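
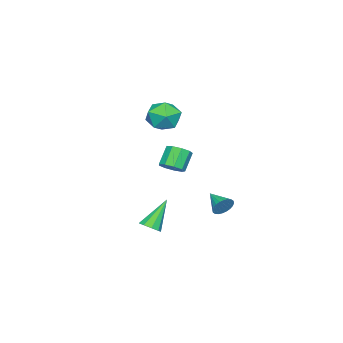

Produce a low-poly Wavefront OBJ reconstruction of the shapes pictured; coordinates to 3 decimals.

v 3.083 -0.153 -3.774
v 3.377 -0.567 -3.455
v 1.977 0.193 -2.306
v 3.555 -0.201 -3.407
v 3.512 0.188 -3.531
v 3.268 0.417 -3.769
v 2.938 0.38 -4.009
v 2.675 0.093 -4.139
v 2.603 -0.309 -4.098
v 2.755 -0.638 -3.906
v 3.061 -0.74 -3.652
v 0.004 -0.053 2.747
v 0.497 -0.166 1.874
v -0.017 -1.674 2.946
v 0.476 -1.787 2.073
v 0.946 -1.381 2.869
v 0.959 -0.38 2.746
v -0.479 -1.46 2.074
v -0.466 -0.459 1.951
v 0.199 -1.036 1.458
v 1.08 -0.987 1.949
v -0.6 -0.853 2.871
v 0.281 -0.804 3.362
v -0.877 -1.075 -1.663
v -0.343 -1.163 -1.218
v -1.13 -1.153 -0.273
v -1.663 -1.065 -0.717
v -0.422 -0.696 -1.289
v -1.209 -0.686 -0.343
v -0.714 -0.406 -1.535
v -1.501 -0.396 -0.589
v -1.082 -0.43 -1.84
v -1.868 -0.42 -0.894
v -1.354 -0.755 -2.063
v -2.14 -0.745 -1.117
v -1.403 -1.23 -2.098
v -2.189 -1.22 -1.153
v -1.205 -1.632 -1.93
v -1.991 -1.623 -0.984
v -0.854 -1.774 -1.637
v -1.64 -1.764 -0.691
v -0.514 -1.589 -1.356
v -1.3 -1.579 -0.41
v -1.68 1.397 -4.173
v -1.303 1.394 -3.668
v -2.26 0.363 -3.747
v -1.49 1.532 -3.588
v -1.706 1.649 -3.596
v -1.918 1.728 -3.692
v -2.094 1.757 -3.862
v -2.207 1.731 -4.078
v -2.239 1.654 -4.31
v -2.187 1.538 -4.52
v -2.058 1.401 -4.678
v -1.871 1.263 -4.758
v -1.655 1.146 -4.75
v -1.443 1.067 -4.654
v -1.267 1.038 -4.484
v -1.154 1.064 -4.267
v -1.122 1.141 -4.036
v -1.174 1.257 -3.826
f 2 1 4
f 2 4 3
f 4 1 5
f 4 5 3
f 5 1 6
f 5 6 3
f 6 1 7
f 6 7 3
f 7 1 8
f 7 8 3
f 8 1 9
f 8 9 3
f 9 1 10
f 9 10 3
f 10 1 11
f 10 11 3
f 11 1 2
f 11 2 3
f 12 23 17
f 12 17 13
f 12 13 19
f 12 19 22
f 12 22 23
f 13 17 21
f 17 23 16
f 23 22 14
f 22 19 18
f 19 13 20
f 15 21 16
f 15 16 14
f 15 14 18
f 15 18 20
f 15 20 21
f 16 21 17
f 14 16 23
f 18 14 22
f 20 18 19
f 21 20 13
f 25 24 28
f 25 28 26
f 26 28 29
f 26 29 27
f 28 24 30
f 28 30 29
f 29 30 31
f 29 31 27
f 30 24 32
f 30 32 31
f 31 32 33
f 31 33 27
f 32 24 34
f 32 34 33
f 33 34 35
f 33 35 27
f 34 24 36
f 34 36 35
f 35 36 37
f 35 37 27
f 36 24 38
f 36 38 37
f 37 38 39
f 37 39 27
f 38 24 40
f 38 40 39
f 39 40 41
f 39 41 27
f 40 24 42
f 40 42 41
f 41 42 43
f 41 43 27
f 42 24 25
f 42 25 43
f 43 25 26
f 43 26 27
f 45 44 47
f 45 47 46
f 47 44 48
f 47 48 46
f 48 44 49
f 48 49 46
f 49 44 50
f 49 50 46
f 50 44 51
f 50 51 46
f 51 44 52
f 51 52 46
f 52 44 53
f 52 53 46
f 53 44 54
f 53 54 46
f 54 44 55
f 54 55 46
f 55 44 56
f 55 56 46
f 56 44 57
f 56 57 46
f 57 44 58
f 57 58 46
f 58 44 59
f 58 59 46
f 59 44 60
f 59 60 46
f 60 44 61
f 60 61 46
f 61 44 45
f 61 45 46



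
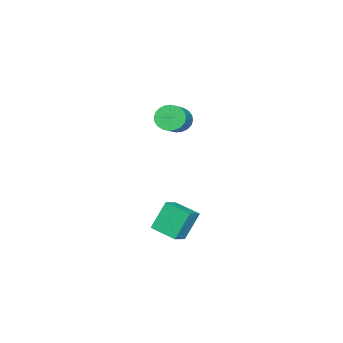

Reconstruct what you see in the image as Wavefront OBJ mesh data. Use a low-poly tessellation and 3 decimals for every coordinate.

v -2.166 1.52 3.028
v -1.882 1.885 2.464
v -0.41 2.106 3.347
v -0.694 1.74 3.912
v -2.002 2.097 2.612
v -0.531 2.317 3.495
v -2.147 2.22 2.823
v -0.676 2.441 3.707
v -2.296 2.237 3.066
v -0.824 2.458 3.949
v -2.424 2.145 3.303
v -0.953 2.365 4.186
v -2.513 1.957 3.498
v -1.042 2.178 4.381
v -2.549 1.703 3.622
v -1.078 1.924 4.505
v -2.527 1.421 3.655
v -1.056 1.642 4.538
v -2.45 1.154 3.593
v -0.978 1.375 4.476
v -2.329 0.943 3.445
v -0.858 1.163 4.328
v -2.184 0.819 3.233
v -0.713 1.04 4.117
v -2.036 0.802 2.991
v -0.564 1.023 3.874
v -1.907 0.895 2.754
v -0.436 1.115 3.637
v -1.818 1.082 2.559
v -0.347 1.303 3.442
v -1.782 1.336 2.435
v -0.311 1.557 3.318
v -1.804 1.618 2.402
v -0.333 1.839 3.285
v 3.002 3.435 0.824
v 3.829 3.302 1.272
v 3.333 4.657 0.576
v 4.16 4.524 1.024
v 3.64 2.996 -0.484
v 4.467 2.863 -0.036
v 3.971 4.218 -0.732
v 4.798 4.085 -0.284
f 2 1 5
f 2 5 3
f 3 5 6
f 3 6 4
f 5 1 7
f 5 7 6
f 6 7 8
f 6 8 4
f 7 1 9
f 7 9 8
f 8 9 10
f 8 10 4
f 9 1 11
f 9 11 10
f 10 11 12
f 10 12 4
f 11 1 13
f 11 13 12
f 12 13 14
f 12 14 4
f 13 1 15
f 13 15 14
f 14 15 16
f 14 16 4
f 15 1 17
f 15 17 16
f 16 17 18
f 16 18 4
f 17 1 19
f 17 19 18
f 18 19 20
f 18 20 4
f 19 1 21
f 19 21 20
f 20 21 22
f 20 22 4
f 21 1 23
f 21 23 22
f 22 23 24
f 22 24 4
f 23 1 25
f 23 25 24
f 24 25 26
f 24 26 4
f 25 1 27
f 25 27 26
f 26 27 28
f 26 28 4
f 27 1 29
f 27 29 28
f 28 29 30
f 28 30 4
f 29 1 31
f 29 31 30
f 30 31 32
f 30 32 4
f 31 1 33
f 31 33 32
f 32 33 34
f 32 34 4
f 33 1 2
f 33 2 34
f 34 2 3
f 34 3 4
f 36 38 35
f 39 36 35
f 35 38 37
f 37 39 35
f 36 42 38
f 40 36 39
f 40 42 36
f 38 42 37
f 41 39 37
f 37 42 41
f 41 40 39
f 42 40 41



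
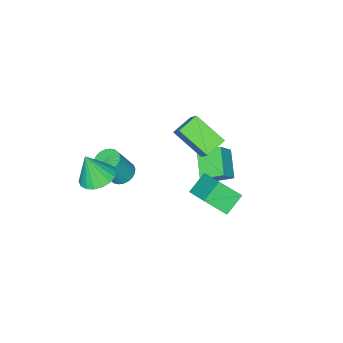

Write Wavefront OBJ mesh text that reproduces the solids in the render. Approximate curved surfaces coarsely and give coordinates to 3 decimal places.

v -1.44 -0.584 3.06
v -2.693 -0.432 3.539
v -1.695 1.217 1.822
v -2.948 1.369 2.301
v -0.852 0.351 4.299
v -2.105 0.503 4.778
v -1.107 2.152 3.061
v -2.36 2.304 3.54
v -4.194 -0.425 -1.05
v -3.309 -0.458 -0.084
v -4.86 0.739 -0.401
v -3.976 0.706 0.565
v -3.084 0.754 -2.025
v -2.2 0.721 -1.059
v -3.751 1.918 -1.376
v -2.866 1.885 -0.41
v 2.916 -2.232 1.3
v 3.668 -2.934 0.94
v 3.284 -2.748 3.08
v 3.923 -2.526 1.006
v 3.979 -2.061 1.13
v 3.824 -1.629 1.287
v 3.489 -1.316 1.447
v 3.041 -1.185 1.578
v 2.568 -1.261 1.654
v 2.164 -1.529 1.659
v 1.909 -1.937 1.594
v 1.853 -2.403 1.47
v 2.008 -2.834 1.313
v 2.343 -3.147 1.153
v 2.791 -3.278 1.022
v 3.264 -3.202 0.946
v -1.244 3.419 0.989
v -0.518 5.059 1.96
v -0.07 3.372 0.191
v 0.656 5.012 1.162
v -0.516 2.428 2.118
v 0.21 4.068 3.089
v 0.658 2.381 1.32
v 1.384 4.021 2.291
v 0.204 -2.944 -1.094
v 0.868 -3.214 -1.491
v 1.741 -3.546 0.198
v 1.076 -3.276 0.594
v 0.934 -2.902 -1.464
v 1.807 -3.234 0.225
v 0.889 -2.597 -1.381
v 1.762 -2.929 0.308
v 0.739 -2.344 -1.254
v 1.612 -2.676 0.435
v 0.508 -2.183 -1.102
v 1.381 -2.515 0.587
v 0.231 -2.137 -0.95
v 1.104 -2.469 0.739
v -0.051 -2.215 -0.82
v 0.822 -2.547 0.869
v -0.294 -2.403 -0.731
v 0.579 -2.735 0.958
v -0.461 -2.674 -0.698
v 0.412 -3.006 0.991
v -0.527 -2.986 -0.725
v 0.346 -3.318 0.964
v -0.482 -3.291 -0.808
v 0.391 -3.623 0.881
v -0.332 -3.544 -0.935
v 0.541 -3.876 0.754
v -0.101 -3.705 -1.087
v 0.772 -4.037 0.602
v 0.176 -3.751 -1.239
v 1.049 -4.083 0.45
v 0.458 -3.673 -1.369
v 1.331 -4.005 0.32
v 0.701 -3.485 -1.458
v 1.574 -3.817 0.231
f 2 4 1
f 5 2 1
f 1 4 3
f 3 5 1
f 2 8 4
f 6 2 5
f 6 8 2
f 4 8 3
f 7 5 3
f 3 8 7
f 7 6 5
f 8 6 7
f 10 12 9
f 13 10 9
f 9 12 11
f 11 13 9
f 10 16 12
f 14 10 13
f 14 16 10
f 12 16 11
f 15 13 11
f 11 16 15
f 15 14 13
f 16 14 15
f 18 17 20
f 18 20 19
f 20 17 21
f 20 21 19
f 21 17 22
f 21 22 19
f 22 17 23
f 22 23 19
f 23 17 24
f 23 24 19
f 24 17 25
f 24 25 19
f 25 17 26
f 25 26 19
f 26 17 27
f 26 27 19
f 27 17 28
f 27 28 19
f 28 17 29
f 28 29 19
f 29 17 30
f 29 30 19
f 30 17 31
f 30 31 19
f 31 17 32
f 31 32 19
f 32 17 18
f 32 18 19
f 34 36 33
f 37 34 33
f 33 36 35
f 35 37 33
f 34 40 36
f 38 34 37
f 38 40 34
f 36 40 35
f 39 37 35
f 35 40 39
f 39 38 37
f 40 38 39
f 42 41 45
f 42 45 43
f 43 45 46
f 43 46 44
f 45 41 47
f 45 47 46
f 46 47 48
f 46 48 44
f 47 41 49
f 47 49 48
f 48 49 50
f 48 50 44
f 49 41 51
f 49 51 50
f 50 51 52
f 50 52 44
f 51 41 53
f 51 53 52
f 52 53 54
f 52 54 44
f 53 41 55
f 53 55 54
f 54 55 56
f 54 56 44
f 55 41 57
f 55 57 56
f 56 57 58
f 56 58 44
f 57 41 59
f 57 59 58
f 58 59 60
f 58 60 44
f 59 41 61
f 59 61 60
f 60 61 62
f 60 62 44
f 61 41 63
f 61 63 62
f 62 63 64
f 62 64 44
f 63 41 65
f 63 65 64
f 64 65 66
f 64 66 44
f 65 41 67
f 65 67 66
f 66 67 68
f 66 68 44
f 67 41 69
f 67 69 68
f 68 69 70
f 68 70 44
f 69 41 71
f 69 71 70
f 70 71 72
f 70 72 44
f 71 41 73
f 71 73 72
f 72 73 74
f 72 74 44
f 73 41 42
f 73 42 74
f 74 42 43
f 74 43 44



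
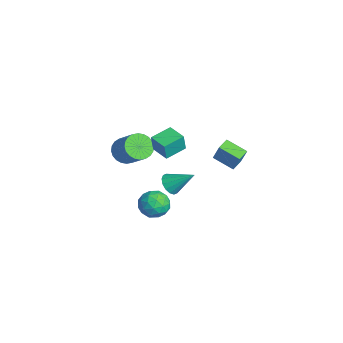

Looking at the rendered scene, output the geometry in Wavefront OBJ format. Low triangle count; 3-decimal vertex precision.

v -0.074 0.598 -2.51
v 0.429 0.125 -3.247
v -1.489 0.095 -3.153
v -0.986 -0.378 -3.89
v -0.934 -0.722 -2.942
v -0.06 -0.411 -2.545
v -1 0.631 -3.855
v -0.126 0.942 -3.458
v -0.143 0.146 -4.078
v -0.103 -0.69 -3.514
v -0.957 0.91 -2.886
v -0.917 0.074 -2.322
v 0.301 0.406 -2.822
v -1.361 -0.186 -3.578
v -1.331 -0.388 -3.021
v -1.035 -0.666 -3.454
v 0.014 0.09 -2.409
v 0.31 -0.187 -2.842
v -0.491 -0.685 -2.664
v -1.37 0.407 -3.558
v -1.074 0.13 -3.991
v -0.025 0.886 -2.946
v 0.271 0.608 -3.379
v -0.569 0.905 -3.736
v 0.261 0.14 -3.743
v -0.571 -0.156 -4.122
v -0.579 0.437 -4.101
v -0.065 0.62 -3.867
v 0.285 -0.351 -3.412
v -0.547 -0.647 -3.79
v -0.516 -0.849 -3.233
v -0.002 -0.667 -2.999
v -0.052 -0.339 -3.901
v -0.513 0.867 -2.61
v -1.345 0.571 -2.988
v -1.058 0.887 -3.401
v -0.544 1.069 -3.167
v -0.489 0.376 -2.278
v -1.321 0.08 -2.657
v -0.995 -0.4 -2.533
v -0.481 -0.217 -2.299
v -1.008 0.559 -2.499
v 0.511 -0.232 2.51
v 0.641 -0.399 3.641
v 0.063 1.03 2.748
v 0.194 0.864 3.879
v 1.626 0.176 2.441
v 1.757 0.01 3.572
v 1.179 1.439 2.679
v 1.309 1.272 3.81
v 2.646 0.059 1.072
v 3.31 -0.183 0.889
v 3.354 1.221 2.108
v 3.231 0.089 0.638
v 2.996 0.352 0.503
v 2.667 0.537 0.521
v 2.332 0.594 0.687
v 2.081 0.507 0.956
v 1.982 0.301 1.256
v 2.06 0.029 1.507
v 2.295 -0.234 1.641
v 2.624 -0.419 1.624
v 2.959 -0.476 1.458
v 3.21 -0.389 1.189
v 3.34 2.275 3.294
v 3.841 2.444 4.482
v 2.836 2.883 3.42
v 3.337 3.052 4.608
v 4.243 3.128 2.792
v 4.744 3.297 3.98
v 3.739 3.736 2.918
v 4.24 3.905 4.106
v -4.038 -0.507 -0.948
v -3.407 -0.974 -1.447
v -2.091 -0.54 -0.192
v -2.722 -0.073 0.308
v -3.38 -0.642 -1.591
v -2.064 -0.207 -0.335
v -3.452 -0.289 -1.637
v -2.137 0.145 -0.381
v -3.614 0.03 -1.578
v -2.298 0.465 -0.322
v -3.841 0.268 -1.423
v -2.525 0.702 -0.167
v -4.097 0.387 -1.195
v -2.781 0.822 0.06
v -4.344 0.371 -0.93
v -3.028 0.805 0.325
v -4.545 0.221 -0.668
v -3.229 0.655 0.588
v -4.669 -0.04 -0.448
v -3.353 0.394 0.807
v -4.696 -0.373 -0.305
v -3.38 0.062 0.951
v -4.623 -0.725 -0.259
v -3.308 -0.291 0.997
v -4.462 -1.045 -0.318
v -3.146 -0.61 0.938
v -4.235 -1.282 -0.473
v -2.919 -0.848 0.783
v -3.979 -1.402 -0.7
v -2.663 -0.967 0.555
v -3.732 -1.385 -0.965
v -2.416 -0.951 0.29
v -3.531 -1.235 -1.228
v -2.215 -0.801 0.028
f 1 38 17
f 38 12 41
f 17 41 6
f 38 41 17
f 1 17 13
f 17 6 18
f 13 18 2
f 17 18 13
f 1 13 22
f 13 2 23
f 22 23 8
f 13 23 22
f 1 22 34
f 22 8 37
f 34 37 11
f 22 37 34
f 1 34 38
f 34 11 42
f 38 42 12
f 34 42 38
f 2 18 29
f 18 6 32
f 29 32 10
f 18 32 29
f 6 41 19
f 41 12 40
f 19 40 5
f 41 40 19
f 12 42 39
f 42 11 35
f 39 35 3
f 42 35 39
f 11 37 36
f 37 8 24
f 36 24 7
f 37 24 36
f 8 23 28
f 23 2 25
f 28 25 9
f 23 25 28
f 4 30 16
f 30 10 31
f 16 31 5
f 30 31 16
f 4 16 14
f 16 5 15
f 14 15 3
f 16 15 14
f 4 14 21
f 14 3 20
f 21 20 7
f 14 20 21
f 4 21 26
f 21 7 27
f 26 27 9
f 21 27 26
f 4 26 30
f 26 9 33
f 30 33 10
f 26 33 30
f 5 31 19
f 31 10 32
f 19 32 6
f 31 32 19
f 3 15 39
f 15 5 40
f 39 40 12
f 15 40 39
f 7 20 36
f 20 3 35
f 36 35 11
f 20 35 36
f 9 27 28
f 27 7 24
f 28 24 8
f 27 24 28
f 10 33 29
f 33 9 25
f 29 25 2
f 33 25 29
f 44 46 43
f 47 44 43
f 43 46 45
f 45 47 43
f 44 50 46
f 48 44 47
f 48 50 44
f 46 50 45
f 49 47 45
f 45 50 49
f 49 48 47
f 50 48 49
f 52 51 54
f 52 54 53
f 54 51 55
f 54 55 53
f 55 51 56
f 55 56 53
f 56 51 57
f 56 57 53
f 57 51 58
f 57 58 53
f 58 51 59
f 58 59 53
f 59 51 60
f 59 60 53
f 60 51 61
f 60 61 53
f 61 51 62
f 61 62 53
f 62 51 63
f 62 63 53
f 63 51 64
f 63 64 53
f 64 51 52
f 64 52 53
f 66 68 65
f 69 66 65
f 65 68 67
f 67 69 65
f 66 72 68
f 70 66 69
f 70 72 66
f 68 72 67
f 71 69 67
f 67 72 71
f 71 70 69
f 72 70 71
f 74 73 77
f 74 77 75
f 75 77 78
f 75 78 76
f 77 73 79
f 77 79 78
f 78 79 80
f 78 80 76
f 79 73 81
f 79 81 80
f 80 81 82
f 80 82 76
f 81 73 83
f 81 83 82
f 82 83 84
f 82 84 76
f 83 73 85
f 83 85 84
f 84 85 86
f 84 86 76
f 85 73 87
f 85 87 86
f 86 87 88
f 86 88 76
f 87 73 89
f 87 89 88
f 88 89 90
f 88 90 76
f 89 73 91
f 89 91 90
f 90 91 92
f 90 92 76
f 91 73 93
f 91 93 92
f 92 93 94
f 92 94 76
f 93 73 95
f 93 95 94
f 94 95 96
f 94 96 76
f 95 73 97
f 95 97 96
f 96 97 98
f 96 98 76
f 97 73 99
f 97 99 98
f 98 99 100
f 98 100 76
f 99 73 101
f 99 101 100
f 100 101 102
f 100 102 76
f 101 73 103
f 101 103 102
f 102 103 104
f 102 104 76
f 103 73 105
f 103 105 104
f 104 105 106
f 104 106 76
f 105 73 74
f 105 74 106
f 106 74 75
f 106 75 76



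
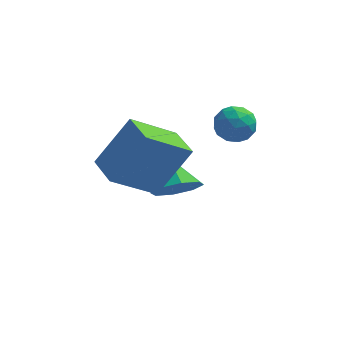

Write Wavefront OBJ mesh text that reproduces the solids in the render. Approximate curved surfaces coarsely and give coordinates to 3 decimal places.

v -2.28 0.792 -0.754
v -1.798 1.4 -1.284
v -2.7 1.828 0.054
v -2.473 1.308 -1.516
v -3.035 0.913 -1.301
v -3.155 0.447 -0.766
v -2.762 0.183 -0.224
v -2.087 0.276 0.007
v -1.525 0.67 -0.207
v -1.406 1.136 -0.742
v -3.32 -0.62 1.077
v -4.741 -1.413 2.29
v -2.234 0.047 2.784
v -3.655 -0.746 3.997
v -2.665 -1.754 1.103
v -4.086 -2.547 2.316
v -1.579 -1.087 2.81
v -3 -1.88 4.023
v -1.024 1.795 2.374
v -0.567 1.785 1.731
v -0.233 0.975 2.949
v 0.224 0.965 2.306
v 0.182 1.616 2.75
v -0.307 2.122 2.394
v -0.493 0.638 2.286
v -0.982 1.144 1.93
v -0.239 1.069 1.677
v 0.178 1.674 1.963
v -0.978 1.086 2.717
v -0.561 1.691 3.003
v -0.865 1.862 2.002
v 0.065 0.898 2.678
v 0.04 1.281 2.939
v 0.309 1.275 2.561
v -0.712 2.06 2.392
v -0.443 2.054 2.014
v -0.003 1.955 2.613
v -0.357 0.706 2.666
v -0.088 0.7 2.288
v -1.109 1.485 2.119
v -0.84 1.479 1.741
v -0.797 0.805 2.067
v -0.404 1.435 1.592
v 0.061 0.953 1.93
v -0.361 0.761 1.918
v -0.648 1.059 1.709
v -0.158 1.79 1.761
v 0.307 1.309 2.099
v 0.282 1.691 2.359
v -0.005 1.989 2.15
v 0.034 1.37 1.729
v -1.107 1.451 2.581
v -0.642 0.97 2.919
v -0.795 0.771 2.53
v -1.082 1.069 2.321
v -0.861 1.807 2.75
v -0.396 1.325 3.088
v -0.152 1.701 2.971
v -0.439 1.999 2.762
v -0.834 1.39 2.951
f 2 1 4
f 2 4 3
f 4 1 5
f 4 5 3
f 5 1 6
f 5 6 3
f 6 1 7
f 6 7 3
f 7 1 8
f 7 8 3
f 8 1 9
f 8 9 3
f 9 1 10
f 9 10 3
f 10 1 2
f 10 2 3
f 12 14 11
f 15 12 11
f 11 14 13
f 13 15 11
f 12 18 14
f 16 12 15
f 16 18 12
f 14 18 13
f 17 15 13
f 13 18 17
f 17 16 15
f 18 16 17
f 19 56 35
f 56 30 59
f 35 59 24
f 56 59 35
f 19 35 31
f 35 24 36
f 31 36 20
f 35 36 31
f 19 31 40
f 31 20 41
f 40 41 26
f 31 41 40
f 19 40 52
f 40 26 55
f 52 55 29
f 40 55 52
f 19 52 56
f 52 29 60
f 56 60 30
f 52 60 56
f 20 36 47
f 36 24 50
f 47 50 28
f 36 50 47
f 24 59 37
f 59 30 58
f 37 58 23
f 59 58 37
f 30 60 57
f 60 29 53
f 57 53 21
f 60 53 57
f 29 55 54
f 55 26 42
f 54 42 25
f 55 42 54
f 26 41 46
f 41 20 43
f 46 43 27
f 41 43 46
f 22 48 34
f 48 28 49
f 34 49 23
f 48 49 34
f 22 34 32
f 34 23 33
f 32 33 21
f 34 33 32
f 22 32 39
f 32 21 38
f 39 38 25
f 32 38 39
f 22 39 44
f 39 25 45
f 44 45 27
f 39 45 44
f 22 44 48
f 44 27 51
f 48 51 28
f 44 51 48
f 23 49 37
f 49 28 50
f 37 50 24
f 49 50 37
f 21 33 57
f 33 23 58
f 57 58 30
f 33 58 57
f 25 38 54
f 38 21 53
f 54 53 29
f 38 53 54
f 27 45 46
f 45 25 42
f 46 42 26
f 45 42 46
f 28 51 47
f 51 27 43
f 47 43 20
f 51 43 47



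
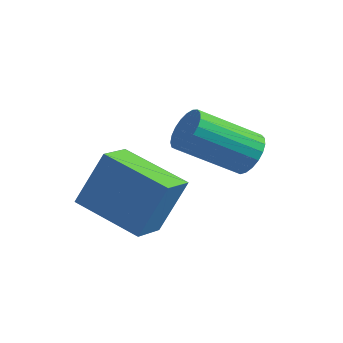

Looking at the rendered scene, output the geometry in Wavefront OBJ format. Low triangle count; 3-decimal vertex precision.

v -3.216 -4.486 2.25
v -2.704 -3.854 3.901
v -3.27 -3.371 1.84
v -2.759 -2.739 3.49
v -1.201 -4.601 1.67
v -0.69 -3.969 3.32
v -1.256 -3.486 1.259
v -0.744 -2.854 2.91
v -0.061 -0.8 3.124
v 0.406 -0.825 3.671
v -0.951 -1.904 4.783
v -1.419 -1.88 4.236
v 0.255 -0.574 3.73
v -1.103 -1.653 4.842
v 0.049 -0.362 3.684
v -1.309 -1.441 4.796
v -0.176 -0.225 3.542
v -1.534 -1.304 4.653
v -0.382 -0.188 3.327
v -1.74 -1.268 4.438
v -0.531 -0.257 3.077
v -1.889 -1.336 4.188
v -0.6 -0.42 2.835
v -1.958 -1.499 3.947
v -0.575 -0.649 2.644
v -1.933 -1.728 3.755
v -0.461 -0.904 2.535
v -1.819 -1.983 3.646
v -0.279 -1.141 2.528
v -1.637 -2.22 3.64
v -0.058 -1.319 2.625
v -1.416 -2.398 3.736
v 0.162 -1.407 2.807
v -1.196 -2.486 3.919
v 0.343 -1.391 3.045
v -1.015 -2.47 4.156
v 0.455 -1.272 3.296
v -0.903 -2.352 4.408
v 0.477 -1.072 3.518
v -0.881 -2.151 4.629
f 2 4 1
f 5 2 1
f 1 4 3
f 3 5 1
f 2 8 4
f 6 2 5
f 6 8 2
f 4 8 3
f 7 5 3
f 3 8 7
f 7 6 5
f 8 6 7
f 10 9 13
f 10 13 11
f 11 13 14
f 11 14 12
f 13 9 15
f 13 15 14
f 14 15 16
f 14 16 12
f 15 9 17
f 15 17 16
f 16 17 18
f 16 18 12
f 17 9 19
f 17 19 18
f 18 19 20
f 18 20 12
f 19 9 21
f 19 21 20
f 20 21 22
f 20 22 12
f 21 9 23
f 21 23 22
f 22 23 24
f 22 24 12
f 23 9 25
f 23 25 24
f 24 25 26
f 24 26 12
f 25 9 27
f 25 27 26
f 26 27 28
f 26 28 12
f 27 9 29
f 27 29 28
f 28 29 30
f 28 30 12
f 29 9 31
f 29 31 30
f 30 31 32
f 30 32 12
f 31 9 33
f 31 33 32
f 32 33 34
f 32 34 12
f 33 9 35
f 33 35 34
f 34 35 36
f 34 36 12
f 35 9 37
f 35 37 36
f 36 37 38
f 36 38 12
f 37 9 39
f 37 39 38
f 38 39 40
f 38 40 12
f 39 9 10
f 39 10 40
f 40 10 11
f 40 11 12



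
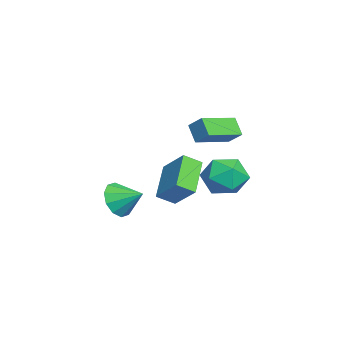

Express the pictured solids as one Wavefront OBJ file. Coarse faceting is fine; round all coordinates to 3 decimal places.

v 0.598 3.237 0.681
v -0.034 2.912 1.468
v 1.06 3.829 1.295
v 0.428 3.505 2.082
v 1.892 1.775 1.118
v 1.26 1.451 1.905
v 2.354 2.368 1.732
v 1.722 2.043 2.519
v -2.774 3.775 -2.729
v -1.636 4.23 -2.478
v -2.064 1.89 -2.522
v -0.926 2.345 -2.271
v -1.858 2.501 -1.45
v -2.296 3.666 -1.578
v -1.404 2.454 -3.422
v -1.842 3.619 -3.55
v -0.789 3.414 -2.906
v -1.07 3.443 -1.687
v -2.63 2.677 -3.313
v -2.911 2.706 -2.094
v -1.936 -1.904 -4.14
v -1.386 -2.518 -3.458
v -1.404 -0.716 -3.5
v -1.003 -2.405 -3.986
v -0.977 -2.1 -4.572
v -1.317 -1.721 -4.994
v -1.894 -1.411 -5.089
v -2.486 -1.29 -4.822
v -2.869 -1.403 -4.294
v -2.895 -1.707 -3.708
v -2.555 -2.087 -3.286
v -1.978 -2.396 -3.191
v -0.619 0.801 -3.771
v -0.386 -0.068 -3.23
v -2.357 1.072 -2.588
v -2.124 0.203 -2.047
v 0.304 1.757 -2.633
v 0.537 0.888 -2.092
v -1.434 2.028 -1.45
v -1.201 1.159 -0.909
f 2 4 1
f 5 2 1
f 1 4 3
f 3 5 1
f 2 8 4
f 6 2 5
f 6 8 2
f 4 8 3
f 7 5 3
f 3 8 7
f 7 6 5
f 8 6 7
f 9 20 14
f 9 14 10
f 9 10 16
f 9 16 19
f 9 19 20
f 10 14 18
f 14 20 13
f 20 19 11
f 19 16 15
f 16 10 17
f 12 18 13
f 12 13 11
f 12 11 15
f 12 15 17
f 12 17 18
f 13 18 14
f 11 13 20
f 15 11 19
f 17 15 16
f 18 17 10
f 22 21 24
f 22 24 23
f 24 21 25
f 24 25 23
f 25 21 26
f 25 26 23
f 26 21 27
f 26 27 23
f 27 21 28
f 27 28 23
f 28 21 29
f 28 29 23
f 29 21 30
f 29 30 23
f 30 21 31
f 30 31 23
f 31 21 32
f 31 32 23
f 32 21 22
f 32 22 23
f 34 36 33
f 37 34 33
f 33 36 35
f 35 37 33
f 34 40 36
f 38 34 37
f 38 40 34
f 36 40 35
f 39 37 35
f 35 40 39
f 39 38 37
f 40 38 39



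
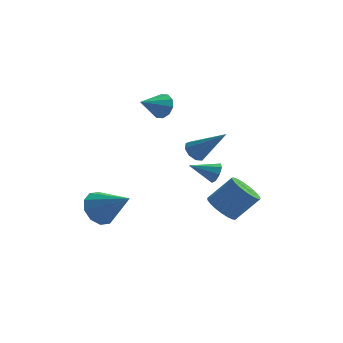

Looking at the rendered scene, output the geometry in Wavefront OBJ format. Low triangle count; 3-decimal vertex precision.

v 0.77 2.357 3.289
v 1.194 2.239 3.739
v -0.01 1.623 3.831
v 0.982 2.547 3.851
v 0.689 2.781 3.747
v 0.427 2.854 3.469
v 0.296 2.737 3.121
v 0.345 2.474 2.838
v 0.557 2.167 2.727
v 0.85 1.932 2.83
v 1.112 1.86 3.109
v 1.244 1.977 3.456
v -1.209 -1.444 -0.509
v -0.794 -1.68 -1.188
v 0.029 -2.076 0.469
v -0.644 -1.204 -1.069
v -0.711 -0.819 -0.736
v -0.967 -0.673 -0.316
v -1.316 -0.821 0.029
v -1.624 -1.207 0.169
v -1.773 -1.683 0.05
v -1.707 -2.068 -0.283
v -1.45 -2.214 -0.702
v -1.101 -2.066 -1.048
v 2.309 -0.116 2.12
v 2.691 0.007 1.773
v 3.531 -0.524 3.32
v 2.6 0.3 1.966
v 2.373 0.399 2.231
v 2.116 0.256 2.444
v 1.95 -0.06 2.505
v 1.952 -0.402 2.386
v 2.121 -0.611 2.143
v 2.379 -0.588 1.889
v 2.604 -0.344 1.743
v 3.248 1.209 -1.78
v 3.821 1.194 -2.294
v 4.764 1.515 -1.255
v 4.192 1.531 -0.74
v 3.729 1.501 -2.306
v 4.672 1.822 -1.266
v 3.555 1.757 -2.227
v 4.498 2.078 -1.187
v 3.327 1.918 -2.07
v 4.27 2.24 -1.03
v 3.086 1.957 -1.863
v 4.029 2.279 -0.823
v 2.872 1.867 -1.642
v 3.816 2.188 -0.602
v 2.724 1.663 -1.444
v 3.667 1.984 -0.405
v 2.667 1.381 -1.305
v 3.61 1.702 -0.265
v 2.71 1.069 -1.248
v 3.653 1.39 -0.208
v 2.846 0.781 -1.282
v 3.789 1.102 -0.243
v 3.052 0.567 -1.403
v 3.995 0.888 -0.364
v 3.292 0.465 -1.589
v 4.235 0.786 -0.549
v 3.524 0.491 -1.808
v 4.467 0.812 -0.768
v 3.709 0.641 -2.022
v 4.652 0.963 -0.982
v 3.814 0.89 -2.194
v 4.757 1.211 -1.154
v 2.876 3.118 -0.809
v 3.032 3.346 -0.368
v 1.784 2.902 -0.311
v 2.865 3.603 -0.622
v 2.705 3.577 -0.985
v 2.645 3.282 -1.245
v 2.72 2.891 -1.25
v 2.887 2.634 -0.996
v 3.047 2.66 -0.633
v 3.107 2.955 -0.373
f 2 1 4
f 2 4 3
f 4 1 5
f 4 5 3
f 5 1 6
f 5 6 3
f 6 1 7
f 6 7 3
f 7 1 8
f 7 8 3
f 8 1 9
f 8 9 3
f 9 1 10
f 9 10 3
f 10 1 11
f 10 11 3
f 11 1 12
f 11 12 3
f 12 1 2
f 12 2 3
f 14 13 16
f 14 16 15
f 16 13 17
f 16 17 15
f 17 13 18
f 17 18 15
f 18 13 19
f 18 19 15
f 19 13 20
f 19 20 15
f 20 13 21
f 20 21 15
f 21 13 22
f 21 22 15
f 22 13 23
f 22 23 15
f 23 13 24
f 23 24 15
f 24 13 14
f 24 14 15
f 26 25 28
f 26 28 27
f 28 25 29
f 28 29 27
f 29 25 30
f 29 30 27
f 30 25 31
f 30 31 27
f 31 25 32
f 31 32 27
f 32 25 33
f 32 33 27
f 33 25 34
f 33 34 27
f 34 25 35
f 34 35 27
f 35 25 26
f 35 26 27
f 37 36 40
f 37 40 38
f 38 40 41
f 38 41 39
f 40 36 42
f 40 42 41
f 41 42 43
f 41 43 39
f 42 36 44
f 42 44 43
f 43 44 45
f 43 45 39
f 44 36 46
f 44 46 45
f 45 46 47
f 45 47 39
f 46 36 48
f 46 48 47
f 47 48 49
f 47 49 39
f 48 36 50
f 48 50 49
f 49 50 51
f 49 51 39
f 50 36 52
f 50 52 51
f 51 52 53
f 51 53 39
f 52 36 54
f 52 54 53
f 53 54 55
f 53 55 39
f 54 36 56
f 54 56 55
f 55 56 57
f 55 57 39
f 56 36 58
f 56 58 57
f 57 58 59
f 57 59 39
f 58 36 60
f 58 60 59
f 59 60 61
f 59 61 39
f 60 36 62
f 60 62 61
f 61 62 63
f 61 63 39
f 62 36 64
f 62 64 63
f 63 64 65
f 63 65 39
f 64 36 66
f 64 66 65
f 65 66 67
f 65 67 39
f 66 36 37
f 66 37 67
f 67 37 38
f 67 38 39
f 69 68 71
f 69 71 70
f 71 68 72
f 71 72 70
f 72 68 73
f 72 73 70
f 73 68 74
f 73 74 70
f 74 68 75
f 74 75 70
f 75 68 76
f 75 76 70
f 76 68 77
f 76 77 70
f 77 68 69
f 77 69 70



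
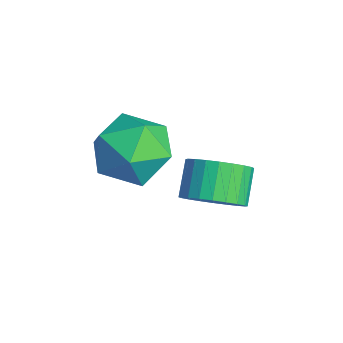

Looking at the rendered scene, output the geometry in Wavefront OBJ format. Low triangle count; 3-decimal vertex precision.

v 3.539 1.923 0.16
v 4.263 1.864 1.101
v 2.657 0.316 0.739
v 3.381 0.257 1.68
v 2.566 1.119 1.61
v 3.111 2.112 1.253
v 3.809 0.068 0.587
v 4.354 1.061 0.23
v 4.43 0.718 1.365
v 3.662 1.367 1.997
v 3.258 0.813 -0.157
v 2.49 1.462 0.475
v 4.016 3.074 -1.404
v 4.701 3.48 -0.985
v 3.948 3.933 -0.196
v 3.264 3.526 -0.616
v 4.606 3.727 -1.216
v 3.854 4.18 -0.428
v 4.422 3.874 -1.477
v 3.67 4.327 -0.688
v 4.176 3.899 -1.726
v 3.424 4.352 -0.938
v 3.906 3.798 -1.926
v 3.153 4.251 -1.138
v 3.652 3.587 -2.047
v 2.9 4.04 -1.259
v 3.454 3.298 -2.07
v 2.702 3.751 -1.282
v 3.341 2.975 -1.992
v 2.589 3.428 -1.203
v 3.332 2.667 -1.824
v 2.579 3.12 -1.035
v 3.426 2.42 -1.592
v 2.674 2.873 -0.804
v 3.61 2.273 -1.332
v 2.858 2.726 -0.543
v 3.856 2.248 -1.082
v 3.104 2.701 -0.294
v 4.127 2.349 -0.882
v 3.374 2.802 -0.094
v 4.38 2.56 -0.761
v 3.628 3.013 0.027
v 4.578 2.849 -0.738
v 3.826 3.302 0.05
v 4.691 3.172 -0.817
v 3.939 3.625 -0.028
f 1 12 6
f 1 6 2
f 1 2 8
f 1 8 11
f 1 11 12
f 2 6 10
f 6 12 5
f 12 11 3
f 11 8 7
f 8 2 9
f 4 10 5
f 4 5 3
f 4 3 7
f 4 7 9
f 4 9 10
f 5 10 6
f 3 5 12
f 7 3 11
f 9 7 8
f 10 9 2
f 14 13 17
f 14 17 15
f 15 17 18
f 15 18 16
f 17 13 19
f 17 19 18
f 18 19 20
f 18 20 16
f 19 13 21
f 19 21 20
f 20 21 22
f 20 22 16
f 21 13 23
f 21 23 22
f 22 23 24
f 22 24 16
f 23 13 25
f 23 25 24
f 24 25 26
f 24 26 16
f 25 13 27
f 25 27 26
f 26 27 28
f 26 28 16
f 27 13 29
f 27 29 28
f 28 29 30
f 28 30 16
f 29 13 31
f 29 31 30
f 30 31 32
f 30 32 16
f 31 13 33
f 31 33 32
f 32 33 34
f 32 34 16
f 33 13 35
f 33 35 34
f 34 35 36
f 34 36 16
f 35 13 37
f 35 37 36
f 36 37 38
f 36 38 16
f 37 13 39
f 37 39 38
f 38 39 40
f 38 40 16
f 39 13 41
f 39 41 40
f 40 41 42
f 40 42 16
f 41 13 43
f 41 43 42
f 42 43 44
f 42 44 16
f 43 13 45
f 43 45 44
f 44 45 46
f 44 46 16
f 45 13 14
f 45 14 46
f 46 14 15
f 46 15 16



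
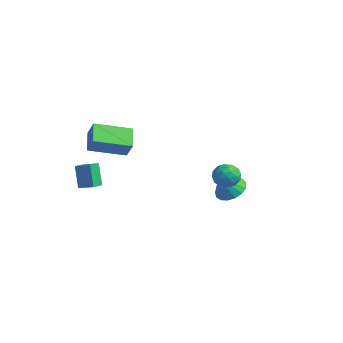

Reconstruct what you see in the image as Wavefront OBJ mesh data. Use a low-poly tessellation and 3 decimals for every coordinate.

v -3.087 -3.572 1.521
v -2.481 -3.574 2.391
v -2.363 -1.787 1.021
v -1.757 -1.789 1.891
v -2.123 -4.151 0.849
v -1.517 -4.153 1.719
v -1.399 -2.366 0.349
v -0.793 -2.368 1.219
v 1.704 1.486 -0.241
v 2.221 1.674 -0.761
v 2.259 0.406 -0.079
v 2.776 0.594 -0.599
v 2.762 0.953 0.068
v 2.419 1.62 -0.032
v 2.061 0.46 -0.808
v 1.718 1.127 -0.908
v 2.442 1.04 -1.111
v 2.875 1.344 -0.57
v 1.605 0.736 -0.27
v 2.038 1.04 0.271
v 1.913 1.675 -0.515
v 2.567 0.405 -0.325
v 2.558 0.616 0.067
v 2.862 0.727 -0.238
v 2.03 1.643 -0.087
v 2.334 1.753 -0.393
v 2.652 1.329 0.095
v 2.146 0.327 -0.447
v 2.45 0.437 -0.753
v 1.618 1.353 -0.602
v 1.922 1.464 -0.907
v 1.828 0.751 -0.935
v 2.347 1.413 -1.027
v 2.674 0.778 -0.931
v 2.253 0.699 -1.054
v 2.052 1.091 -1.113
v 2.602 1.591 -0.709
v 2.929 0.957 -0.613
v 2.92 1.168 -0.221
v 2.718 1.56 -0.28
v 2.732 1.219 -0.914
v 1.551 1.123 -0.227
v 1.878 0.489 -0.131
v 1.762 0.52 -0.56
v 1.56 0.912 -0.619
v 1.806 1.302 0.091
v 2.133 0.667 0.187
v 2.428 0.989 0.273
v 2.227 1.381 0.214
v 1.748 0.861 0.074
v -0.719 3.281 -3.199
v 0.115 3.014 -3.408
v -0.701 2.539 -2.181
v 0.177 3.359 -3.158
v 0.034 3.686 -2.917
v -0.282 3.92 -2.741
v -0.698 4.008 -2.67
v -1.118 3.93 -2.72
v -1.447 3.702 -2.88
v -1.609 3.378 -3.113
v -1.567 3.032 -3.366
v -1.331 2.743 -3.581
v -0.954 2.577 -3.708
v -0.524 2.572 -3.719
v -0.138 2.73 -3.61
v -3.428 -3.465 -2.342
v -3.939 -3.348 -1.065
v -2.757 -2.994 -2.117
v -3.268 -2.878 -0.84
v -2.992 -4.202 -2.1
v -3.503 -4.086 -0.823
v -2.321 -3.732 -1.875
v -2.832 -3.615 -0.598
f 2 4 1
f 5 2 1
f 1 4 3
f 3 5 1
f 2 8 4
f 6 2 5
f 6 8 2
f 4 8 3
f 7 5 3
f 3 8 7
f 7 6 5
f 8 6 7
f 9 46 25
f 46 20 49
f 25 49 14
f 46 49 25
f 9 25 21
f 25 14 26
f 21 26 10
f 25 26 21
f 9 21 30
f 21 10 31
f 30 31 16
f 21 31 30
f 9 30 42
f 30 16 45
f 42 45 19
f 30 45 42
f 9 42 46
f 42 19 50
f 46 50 20
f 42 50 46
f 10 26 37
f 26 14 40
f 37 40 18
f 26 40 37
f 14 49 27
f 49 20 48
f 27 48 13
f 49 48 27
f 20 50 47
f 50 19 43
f 47 43 11
f 50 43 47
f 19 45 44
f 45 16 32
f 44 32 15
f 45 32 44
f 16 31 36
f 31 10 33
f 36 33 17
f 31 33 36
f 12 38 24
f 38 18 39
f 24 39 13
f 38 39 24
f 12 24 22
f 24 13 23
f 22 23 11
f 24 23 22
f 12 22 29
f 22 11 28
f 29 28 15
f 22 28 29
f 12 29 34
f 29 15 35
f 34 35 17
f 29 35 34
f 12 34 38
f 34 17 41
f 38 41 18
f 34 41 38
f 13 39 27
f 39 18 40
f 27 40 14
f 39 40 27
f 11 23 47
f 23 13 48
f 47 48 20
f 23 48 47
f 15 28 44
f 28 11 43
f 44 43 19
f 28 43 44
f 17 35 36
f 35 15 32
f 36 32 16
f 35 32 36
f 18 41 37
f 41 17 33
f 37 33 10
f 41 33 37
f 52 51 54
f 52 54 53
f 54 51 55
f 54 55 53
f 55 51 56
f 55 56 53
f 56 51 57
f 56 57 53
f 57 51 58
f 57 58 53
f 58 51 59
f 58 59 53
f 59 51 60
f 59 60 53
f 60 51 61
f 60 61 53
f 61 51 62
f 61 62 53
f 62 51 63
f 62 63 53
f 63 51 64
f 63 64 53
f 64 51 65
f 64 65 53
f 65 51 52
f 65 52 53
f 67 69 66
f 70 67 66
f 66 69 68
f 68 70 66
f 67 73 69
f 71 67 70
f 71 73 67
f 69 73 68
f 72 70 68
f 68 73 72
f 72 71 70
f 73 71 72



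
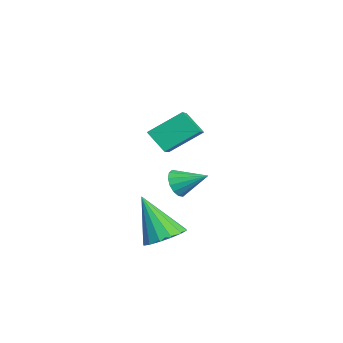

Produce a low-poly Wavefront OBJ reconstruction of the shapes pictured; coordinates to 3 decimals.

v 1.606 -0.587 0.094
v 2.373 -0.8 0.444
v 1.543 0.611 0.96
v 2.31 0.398 1.311
v 2.09 -0.038 -0.631
v 2.857 -0.251 -0.28
v 2.027 1.16 0.236
v 2.794 0.947 0.586
v -0.507 0.489 -3.298
v -0.012 0.47 -3.703
v -0.013 1.531 -2.742
v -0.239 0.659 -3.854
v -0.538 0.802 -3.856
v -0.828 0.861 -3.708
v -1.033 0.821 -3.451
v -1.097 0.691 -3.153
v -1.002 0.508 -2.893
v -0.775 0.32 -2.742
v -0.477 0.177 -2.74
v -0.186 0.118 -2.888
v 0.019 0.158 -3.145
v 0.082 0.287 -3.444
v 3.492 -0.29 -4.04
v 3.982 0.225 -3.632
v 2.868 -1.03 -2.36
v 3.616 0.434 -3.676
v 3.216 0.449 -3.818
v 2.89 0.266 -4.019
v 2.726 -0.065 -4.226
v 2.767 -0.458 -4.384
v 3.002 -0.805 -4.449
v 3.369 -1.014 -4.405
v 3.769 -1.029 -4.263
v 4.094 -0.846 -4.062
v 4.259 -0.514 -3.854
v 4.218 -0.122 -3.697
f 2 4 1
f 5 2 1
f 1 4 3
f 3 5 1
f 2 8 4
f 6 2 5
f 6 8 2
f 4 8 3
f 7 5 3
f 3 8 7
f 7 6 5
f 8 6 7
f 10 9 12
f 10 12 11
f 12 9 13
f 12 13 11
f 13 9 14
f 13 14 11
f 14 9 15
f 14 15 11
f 15 9 16
f 15 16 11
f 16 9 17
f 16 17 11
f 17 9 18
f 17 18 11
f 18 9 19
f 18 19 11
f 19 9 20
f 19 20 11
f 20 9 21
f 20 21 11
f 21 9 22
f 21 22 11
f 22 9 10
f 22 10 11
f 24 23 26
f 24 26 25
f 26 23 27
f 26 27 25
f 27 23 28
f 27 28 25
f 28 23 29
f 28 29 25
f 29 23 30
f 29 30 25
f 30 23 31
f 30 31 25
f 31 23 32
f 31 32 25
f 32 23 33
f 32 33 25
f 33 23 34
f 33 34 25
f 34 23 35
f 34 35 25
f 35 23 36
f 35 36 25
f 36 23 24
f 36 24 25



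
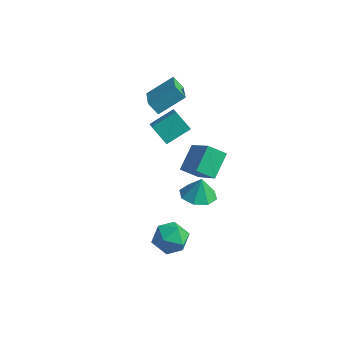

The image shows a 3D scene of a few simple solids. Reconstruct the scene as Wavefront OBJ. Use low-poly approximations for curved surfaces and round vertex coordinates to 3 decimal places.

v 1.172 -3.026 -2.325
v 1.821 -2.431 -1.642
v 2.499 -4.229 -2.538
v 3.148 -3.634 -1.855
v 2.259 -4.17 -1.451
v 1.439 -3.427 -1.319
v 2.881 -3.233 -2.861
v 2.061 -2.49 -2.729
v 2.878 -2.559 -1.974
v 2.493 -3.138 -1.102
v 1.827 -3.522 -3.078
v 1.442 -4.101 -2.206
v 0.548 1.979 -3.861
v 1.526 1.479 -3.809
v 0.612 2.241 -2.559
v 1.593 2.302 -3.978
v 1.047 2.935 -4.078
v 0.209 3.008 -4.051
v -0.431 2.479 -3.913
v -0.498 1.656 -3.744
v 0.048 1.023 -3.644
v 0.886 0.95 -3.671
v 3.182 -2.431 3.791
v 3.036 -1.045 4.693
v 1.704 -1.7 2.427
v 1.558 -0.314 3.328
v 4.022 -1.926 3.152
v 3.876 -0.54 4.053
v 2.544 -1.195 1.787
v 2.398 0.191 2.689
v -3.224 2.765 0.048
v -2.476 4.083 0.751
v -2.177 2.673 -0.893
v -1.43 3.991 -0.19
v -2.41 1.769 1.05
v -1.663 3.087 1.753
v -1.364 1.677 0.109
v -0.616 2.995 0.812
v -3.129 2.345 3.272
v -2.065 0.916 4.066
v -2.172 3.608 4.265
v -1.109 2.179 5.059
v -2.511 2.421 2.581
v -1.448 0.992 3.375
v -1.555 3.684 3.574
v -0.491 2.255 4.368
f 1 12 6
f 1 6 2
f 1 2 8
f 1 8 11
f 1 11 12
f 2 6 10
f 6 12 5
f 12 11 3
f 11 8 7
f 8 2 9
f 4 10 5
f 4 5 3
f 4 3 7
f 4 7 9
f 4 9 10
f 5 10 6
f 3 5 12
f 7 3 11
f 9 7 8
f 10 9 2
f 14 13 16
f 14 16 15
f 16 13 17
f 16 17 15
f 17 13 18
f 17 18 15
f 18 13 19
f 18 19 15
f 19 13 20
f 19 20 15
f 20 13 21
f 20 21 15
f 21 13 22
f 21 22 15
f 22 13 14
f 22 14 15
f 24 26 23
f 27 24 23
f 23 26 25
f 25 27 23
f 24 30 26
f 28 24 27
f 28 30 24
f 26 30 25
f 29 27 25
f 25 30 29
f 29 28 27
f 30 28 29
f 32 34 31
f 35 32 31
f 31 34 33
f 33 35 31
f 32 38 34
f 36 32 35
f 36 38 32
f 34 38 33
f 37 35 33
f 33 38 37
f 37 36 35
f 38 36 37
f 40 42 39
f 43 40 39
f 39 42 41
f 41 43 39
f 40 46 42
f 44 40 43
f 44 46 40
f 42 46 41
f 45 43 41
f 41 46 45
f 45 44 43
f 46 44 45



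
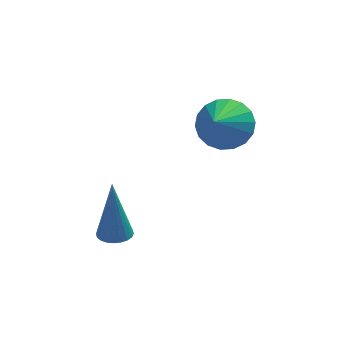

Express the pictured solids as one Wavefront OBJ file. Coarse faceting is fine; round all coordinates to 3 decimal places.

v -0.845 -1.777 -1.927
v -0.405 -2.031 -1.886
v -0.875 -1.523 0.007
v -0.34 -1.845 -1.91
v -0.352 -1.648 -1.936
v -0.439 -1.47 -1.96
v -0.587 -1.34 -1.98
v -0.776 -1.276 -1.991
v -0.974 -1.288 -1.993
v -1.153 -1.375 -1.984
v -1.285 -1.522 -1.967
v -1.35 -1.709 -1.943
v -1.338 -1.906 -1.917
v -1.251 -2.083 -1.893
v -1.102 -2.214 -1.873
v -0.914 -2.278 -1.862
v -0.716 -2.266 -1.86
v -0.537 -2.179 -1.869
v 2.413 0.433 0.627
v 2.936 0.764 1.225
v 1.967 -0.533 1.553
v 2.612 0.962 1.275
v 2.249 1.055 1.197
v 1.919 1.025 1.007
v 1.686 0.878 0.741
v 1.598 0.642 0.452
v 1.671 0.365 0.199
v 1.891 0.101 0.03
v 2.214 -0.097 -0.021
v 2.577 -0.19 0.057
v 2.908 -0.16 0.248
v 3.14 -0.012 0.514
v 3.229 0.223 0.802
v 3.156 0.5 1.056
f 2 1 4
f 2 4 3
f 4 1 5
f 4 5 3
f 5 1 6
f 5 6 3
f 6 1 7
f 6 7 3
f 7 1 8
f 7 8 3
f 8 1 9
f 8 9 3
f 9 1 10
f 9 10 3
f 10 1 11
f 10 11 3
f 11 1 12
f 11 12 3
f 12 1 13
f 12 13 3
f 13 1 14
f 13 14 3
f 14 1 15
f 14 15 3
f 15 1 16
f 15 16 3
f 16 1 17
f 16 17 3
f 17 1 18
f 17 18 3
f 18 1 2
f 18 2 3
f 20 19 22
f 20 22 21
f 22 19 23
f 22 23 21
f 23 19 24
f 23 24 21
f 24 19 25
f 24 25 21
f 25 19 26
f 25 26 21
f 26 19 27
f 26 27 21
f 27 19 28
f 27 28 21
f 28 19 29
f 28 29 21
f 29 19 30
f 29 30 21
f 30 19 31
f 30 31 21
f 31 19 32
f 31 32 21
f 32 19 33
f 32 33 21
f 33 19 34
f 33 34 21
f 34 19 20
f 34 20 21



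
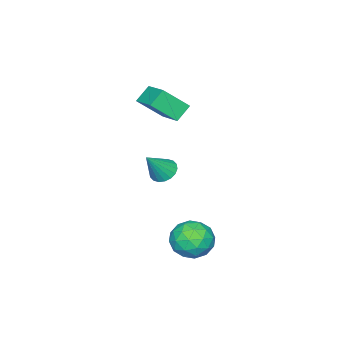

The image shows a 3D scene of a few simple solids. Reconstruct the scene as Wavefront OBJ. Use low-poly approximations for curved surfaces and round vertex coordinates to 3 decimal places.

v -1.517 -3.631 1.787
v -2.273 -3.47 2.483
v -0.689 -2.198 2.354
v -1.445 -2.037 3.05
v -0.695 -4.543 2.89
v -1.451 -4.382 3.586
v 0.133 -3.11 3.457
v -0.623 -2.949 4.153
v 2.876 -0.357 1.518
v 3.269 -0.782 1.142
v 3.844 -0.563 2.762
v 3.396 -0.507 1.089
v 3.419 -0.203 1.121
v 3.335 0.071 1.232
v 3.16 0.26 1.399
v 2.929 0.327 1.59
v 2.687 0.258 1.766
v 2.483 0.068 1.893
v 2.357 -0.207 1.946
v 2.333 -0.512 1.914
v 2.417 -0.786 1.804
v 2.592 -0.975 1.636
v 2.823 -1.041 1.446
v 3.065 -0.973 1.269
v 3.22 1.567 -3.243
v 3.799 0.912 -2.603
v 1.841 1.388 -2.177
v 2.42 0.733 -1.537
v 2.663 1.787 -1.596
v 3.515 1.898 -2.255
v 2.125 0.402 -2.525
v 2.977 0.513 -3.184
v 3.122 0.193 -2.159
v 3.455 1.049 -1.585
v 2.185 1.251 -3.195
v 2.518 2.107 -2.621
v 3.631 1.255 -3.017
v 2.009 1.045 -1.763
v 2.152 1.664 -1.798
v 2.493 1.28 -1.422
v 3.464 1.834 -2.812
v 3.804 1.45 -2.436
v 3.136 1.964 -1.844
v 1.836 0.85 -2.344
v 2.176 0.466 -1.968
v 3.147 1.02 -3.358
v 3.488 0.636 -2.982
v 2.504 0.336 -2.936
v 3.573 0.448 -2.38
v 2.763 0.342 -1.753
v 2.589 0.148 -2.334
v 3.09 0.213 -2.721
v 3.769 0.951 -2.042
v 2.958 0.846 -1.416
v 3.101 1.465 -1.45
v 3.602 1.53 -1.838
v 3.371 0.528 -1.782
v 2.682 1.454 -3.364
v 1.871 1.349 -2.738
v 2.038 0.77 -2.942
v 2.539 0.835 -3.33
v 2.877 1.958 -3.027
v 2.067 1.852 -2.4
v 2.55 2.087 -2.059
v 3.051 2.152 -2.446
v 2.269 1.772 -2.998
f 2 4 1
f 5 2 1
f 1 4 3
f 3 5 1
f 2 8 4
f 6 2 5
f 6 8 2
f 4 8 3
f 7 5 3
f 3 8 7
f 7 6 5
f 8 6 7
f 10 9 12
f 10 12 11
f 12 9 13
f 12 13 11
f 13 9 14
f 13 14 11
f 14 9 15
f 14 15 11
f 15 9 16
f 15 16 11
f 16 9 17
f 16 17 11
f 17 9 18
f 17 18 11
f 18 9 19
f 18 19 11
f 19 9 20
f 19 20 11
f 20 9 21
f 20 21 11
f 21 9 22
f 21 22 11
f 22 9 23
f 22 23 11
f 23 9 24
f 23 24 11
f 24 9 10
f 24 10 11
f 25 62 41
f 62 36 65
f 41 65 30
f 62 65 41
f 25 41 37
f 41 30 42
f 37 42 26
f 41 42 37
f 25 37 46
f 37 26 47
f 46 47 32
f 37 47 46
f 25 46 58
f 46 32 61
f 58 61 35
f 46 61 58
f 25 58 62
f 58 35 66
f 62 66 36
f 58 66 62
f 26 42 53
f 42 30 56
f 53 56 34
f 42 56 53
f 30 65 43
f 65 36 64
f 43 64 29
f 65 64 43
f 36 66 63
f 66 35 59
f 63 59 27
f 66 59 63
f 35 61 60
f 61 32 48
f 60 48 31
f 61 48 60
f 32 47 52
f 47 26 49
f 52 49 33
f 47 49 52
f 28 54 40
f 54 34 55
f 40 55 29
f 54 55 40
f 28 40 38
f 40 29 39
f 38 39 27
f 40 39 38
f 28 38 45
f 38 27 44
f 45 44 31
f 38 44 45
f 28 45 50
f 45 31 51
f 50 51 33
f 45 51 50
f 28 50 54
f 50 33 57
f 54 57 34
f 50 57 54
f 29 55 43
f 55 34 56
f 43 56 30
f 55 56 43
f 27 39 63
f 39 29 64
f 63 64 36
f 39 64 63
f 31 44 60
f 44 27 59
f 60 59 35
f 44 59 60
f 33 51 52
f 51 31 48
f 52 48 32
f 51 48 52
f 34 57 53
f 57 33 49
f 53 49 26
f 57 49 53



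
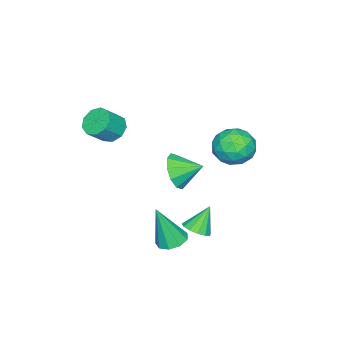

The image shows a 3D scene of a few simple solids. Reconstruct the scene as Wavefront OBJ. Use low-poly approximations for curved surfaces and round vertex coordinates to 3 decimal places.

v -0.233 -1.733 3.088
v 0.324 -1.389 2.701
v 1.09 -1.724 3.505
v 0.533 -2.067 3.892
v 0.112 -1.057 3.041
v 0.878 -1.392 3.845
v -0.261 -1.041 3.402
v 0.505 -1.376 4.207
v -0.621 -1.349 3.617
v 0.145 -1.684 4.421
v -0.799 -1.836 3.584
v -0.034 -2.171 4.388
v -0.713 -2.275 3.319
v 0.053 -2.61 4.123
v -0.402 -2.46 2.946
v 0.364 -2.795 3.75
v -0.011 -2.305 2.639
v 0.754 -2.639 3.443
v 0.275 -1.882 2.542
v 1.041 -2.217 3.347
v -3.718 -0.584 -1.514
v -2.955 -0.639 -0.838
v -4.102 0.564 -0.986
v -2.743 -0.333 -1.347
v -2.903 -0.123 -1.92
v -3.374 -0.089 -2.337
v -3.976 -0.244 -2.44
v -4.48 -0.529 -2.189
v -4.692 -0.834 -1.681
v -4.532 -1.044 -1.108
v -4.061 -1.078 -0.69
v -3.459 -0.923 -0.587
v -1.62 4.276 2.493
v -0.921 3.925 3.148
v -2.419 2.835 2.572
v -1.72 2.484 3.227
v -2.366 3.219 3.516
v -1.872 4.109 3.467
v -1.468 2.651 2.253
v -0.974 3.541 2.204
v -0.827 2.92 2.999
v -1.382 3.271 3.78
v -1.958 3.489 1.94
v -2.513 3.84 2.721
v -1.2 4.227 2.813
v -2.14 2.533 2.907
v -2.519 2.965 3.077
v -2.109 2.758 3.461
v -1.759 4.336 3.001
v -1.348 4.129 3.386
v -2.198 3.714 3.602
v -1.992 2.631 2.334
v -1.581 2.424 2.719
v -1.231 4.002 2.259
v -0.821 3.795 2.643
v -1.142 3.046 2.118
v -0.734 3.43 3.111
v -1.204 2.583 3.158
v -1.056 2.681 2.585
v -0.766 3.205 2.556
v -1.061 3.636 3.57
v -1.531 2.789 3.617
v -1.91 3.221 3.786
v -1.619 3.745 3.757
v -1.006 3.046 3.483
v -1.809 3.971 2.103
v -2.279 3.124 2.15
v -1.721 3.015 1.963
v -1.43 3.539 1.934
v -2.136 4.177 2.562
v -2.606 3.33 2.609
v -2.574 3.555 3.164
v -2.284 4.079 3.135
v -2.334 3.714 2.237
v -0.738 2.113 -2.414
v -0.202 2.476 -2.176
v -1.442 2.387 -1.246
v -0.427 2.727 -2.37
v -0.75 2.783 -2.578
v -1.07 2.626 -2.734
v -1.285 2.307 -2.788
v -1.326 1.926 -2.723
v -1.18 1.604 -2.56
v -0.895 1.444 -2.351
v -0.559 1.496 -2.161
v -0.281 1.745 -2.052
v -0.148 2.11 -2.057
v 1.371 2.123 -1.615
v 2.054 2.377 -1.666
v 1.729 1.557 0.375
v 1.748 2.739 -1.508
v 1.266 2.813 -1.4
v 0.834 2.564 -1.394
v 0.652 2.109 -1.49
v 0.808 1.66 -1.646
v 1.227 1.428 -1.787
v 1.714 1.521 -1.848
v 2.04 1.896 -1.8
f 2 1 5
f 2 5 3
f 3 5 6
f 3 6 4
f 5 1 7
f 5 7 6
f 6 7 8
f 6 8 4
f 7 1 9
f 7 9 8
f 8 9 10
f 8 10 4
f 9 1 11
f 9 11 10
f 10 11 12
f 10 12 4
f 11 1 13
f 11 13 12
f 12 13 14
f 12 14 4
f 13 1 15
f 13 15 14
f 14 15 16
f 14 16 4
f 15 1 17
f 15 17 16
f 16 17 18
f 16 18 4
f 17 1 19
f 17 19 18
f 18 19 20
f 18 20 4
f 19 1 2
f 19 2 20
f 20 2 3
f 20 3 4
f 22 21 24
f 22 24 23
f 24 21 25
f 24 25 23
f 25 21 26
f 25 26 23
f 26 21 27
f 26 27 23
f 27 21 28
f 27 28 23
f 28 21 29
f 28 29 23
f 29 21 30
f 29 30 23
f 30 21 31
f 30 31 23
f 31 21 32
f 31 32 23
f 32 21 22
f 32 22 23
f 33 70 49
f 70 44 73
f 49 73 38
f 70 73 49
f 33 49 45
f 49 38 50
f 45 50 34
f 49 50 45
f 33 45 54
f 45 34 55
f 54 55 40
f 45 55 54
f 33 54 66
f 54 40 69
f 66 69 43
f 54 69 66
f 33 66 70
f 66 43 74
f 70 74 44
f 66 74 70
f 34 50 61
f 50 38 64
f 61 64 42
f 50 64 61
f 38 73 51
f 73 44 72
f 51 72 37
f 73 72 51
f 44 74 71
f 74 43 67
f 71 67 35
f 74 67 71
f 43 69 68
f 69 40 56
f 68 56 39
f 69 56 68
f 40 55 60
f 55 34 57
f 60 57 41
f 55 57 60
f 36 62 48
f 62 42 63
f 48 63 37
f 62 63 48
f 36 48 46
f 48 37 47
f 46 47 35
f 48 47 46
f 36 46 53
f 46 35 52
f 53 52 39
f 46 52 53
f 36 53 58
f 53 39 59
f 58 59 41
f 53 59 58
f 36 58 62
f 58 41 65
f 62 65 42
f 58 65 62
f 37 63 51
f 63 42 64
f 51 64 38
f 63 64 51
f 35 47 71
f 47 37 72
f 71 72 44
f 47 72 71
f 39 52 68
f 52 35 67
f 68 67 43
f 52 67 68
f 41 59 60
f 59 39 56
f 60 56 40
f 59 56 60
f 42 65 61
f 65 41 57
f 61 57 34
f 65 57 61
f 76 75 78
f 76 78 77
f 78 75 79
f 78 79 77
f 79 75 80
f 79 80 77
f 80 75 81
f 80 81 77
f 81 75 82
f 81 82 77
f 82 75 83
f 82 83 77
f 83 75 84
f 83 84 77
f 84 75 85
f 84 85 77
f 85 75 86
f 85 86 77
f 86 75 87
f 86 87 77
f 87 75 76
f 87 76 77
f 89 88 91
f 89 91 90
f 91 88 92
f 91 92 90
f 92 88 93
f 92 93 90
f 93 88 94
f 93 94 90
f 94 88 95
f 94 95 90
f 95 88 96
f 95 96 90
f 96 88 97
f 96 97 90
f 97 88 98
f 97 98 90
f 98 88 89
f 98 89 90



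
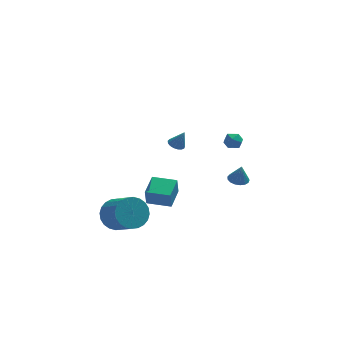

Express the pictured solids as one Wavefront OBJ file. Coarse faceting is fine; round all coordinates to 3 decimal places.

v -4.178 -2.419 -1.849
v -3.18 -2.255 -2.229
v -2.524 -3.657 -1.11
v -3.522 -3.821 -0.731
v -3.186 -1.994 -1.898
v -2.53 -3.396 -0.779
v -3.343 -1.797 -1.56
v -2.687 -3.2 -0.441
v -3.628 -1.696 -1.266
v -2.972 -3.098 -0.147
v -3.996 -1.704 -1.06
v -3.339 -3.107 0.058
v -4.391 -1.821 -0.975
v -3.735 -3.224 0.143
v -4.754 -2.03 -1.023
v -4.098 -3.432 0.095
v -5.03 -2.297 -1.197
v -4.374 -3.699 -0.078
v -5.176 -2.583 -1.47
v -4.52 -3.985 -0.351
v -5.17 -2.844 -1.801
v -4.514 -4.246 -0.682
v -5.013 -3.04 -2.139
v -4.357 -4.443 -1.02
v -4.728 -3.142 -2.433
v -4.072 -4.544 -1.314
v -4.361 -3.133 -2.638
v -3.704 -4.536 -1.52
v -3.965 -3.016 -2.723
v -3.309 -4.419 -1.605
v -3.602 -2.808 -2.675
v -2.946 -4.21 -1.557
v -3.326 -2.541 -2.502
v -2.67 -3.943 -1.383
v 3.505 3.595 -0.219
v 3.996 3.935 -0.529
v 3.644 2.765 -0.911
v 4.135 3.105 -1.221
v 4.229 2.874 -0.596
v 4.143 3.387 -0.169
v 3.497 3.313 -1.271
v 3.411 3.826 -0.844
v 3.991 3.761 -1.18
v 4.443 3.49 -0.762
v 3.197 3.21 -0.678
v 3.649 2.939 -0.26
v -2.637 -3.286 -0.439
v -2.743 -3.472 0.65
v -1.998 -2.026 -0.163
v -2.104 -2.211 0.926
v -1.336 -3.949 -0.426
v -1.442 -4.134 0.663
v -0.697 -2.688 -0.15
v -0.803 -2.874 0.939
v 3.58 0.814 -2.302
v 4.044 1.284 -2.322
v 3.74 0.706 -1.138
v 3.776 1.443 -2.27
v 3.464 1.459 -2.226
v 3.178 1.327 -2.2
v 2.985 1.077 -2.196
v 2.928 0.767 -2.217
v 3.02 0.468 -2.258
v 3.241 0.248 -2.308
v 3.54 0.158 -2.357
v 3.848 0.218 -2.394
v 4.094 0.414 -2.409
v 4.223 0.702 -2.4
v 4.205 1.016 -2.369
v -0.314 -0.1 1.975
v 0.027 0.308 1.884
v 0.134 -0.24 3.025
v -0.18 0.423 1.987
v -0.418 0.417 2.088
v -0.632 0.293 2.163
v -0.773 0.079 2.195
v -0.809 -0.176 2.176
v -0.732 -0.414 2.112
v -0.559 -0.58 2.016
v -0.329 -0.636 1.91
v -0.096 -0.57 1.82
v 0.086 -0.396 1.765
v 0.178 -0.154 1.758
v 0.156 0.1 1.801
f 2 1 5
f 2 5 3
f 3 5 6
f 3 6 4
f 5 1 7
f 5 7 6
f 6 7 8
f 6 8 4
f 7 1 9
f 7 9 8
f 8 9 10
f 8 10 4
f 9 1 11
f 9 11 10
f 10 11 12
f 10 12 4
f 11 1 13
f 11 13 12
f 12 13 14
f 12 14 4
f 13 1 15
f 13 15 14
f 14 15 16
f 14 16 4
f 15 1 17
f 15 17 16
f 16 17 18
f 16 18 4
f 17 1 19
f 17 19 18
f 18 19 20
f 18 20 4
f 19 1 21
f 19 21 20
f 20 21 22
f 20 22 4
f 21 1 23
f 21 23 22
f 22 23 24
f 22 24 4
f 23 1 25
f 23 25 24
f 24 25 26
f 24 26 4
f 25 1 27
f 25 27 26
f 26 27 28
f 26 28 4
f 27 1 29
f 27 29 28
f 28 29 30
f 28 30 4
f 29 1 31
f 29 31 30
f 30 31 32
f 30 32 4
f 31 1 33
f 31 33 32
f 32 33 34
f 32 34 4
f 33 1 2
f 33 2 34
f 34 2 3
f 34 3 4
f 35 46 40
f 35 40 36
f 35 36 42
f 35 42 45
f 35 45 46
f 36 40 44
f 40 46 39
f 46 45 37
f 45 42 41
f 42 36 43
f 38 44 39
f 38 39 37
f 38 37 41
f 38 41 43
f 38 43 44
f 39 44 40
f 37 39 46
f 41 37 45
f 43 41 42
f 44 43 36
f 48 50 47
f 51 48 47
f 47 50 49
f 49 51 47
f 48 54 50
f 52 48 51
f 52 54 48
f 50 54 49
f 53 51 49
f 49 54 53
f 53 52 51
f 54 52 53
f 56 55 58
f 56 58 57
f 58 55 59
f 58 59 57
f 59 55 60
f 59 60 57
f 60 55 61
f 60 61 57
f 61 55 62
f 61 62 57
f 62 55 63
f 62 63 57
f 63 55 64
f 63 64 57
f 64 55 65
f 64 65 57
f 65 55 66
f 65 66 57
f 66 55 67
f 66 67 57
f 67 55 68
f 67 68 57
f 68 55 69
f 68 69 57
f 69 55 56
f 69 56 57
f 71 70 73
f 71 73 72
f 73 70 74
f 73 74 72
f 74 70 75
f 74 75 72
f 75 70 76
f 75 76 72
f 76 70 77
f 76 77 72
f 77 70 78
f 77 78 72
f 78 70 79
f 78 79 72
f 79 70 80
f 79 80 72
f 80 70 81
f 80 81 72
f 81 70 82
f 81 82 72
f 82 70 83
f 82 83 72
f 83 70 84
f 83 84 72
f 84 70 71
f 84 71 72



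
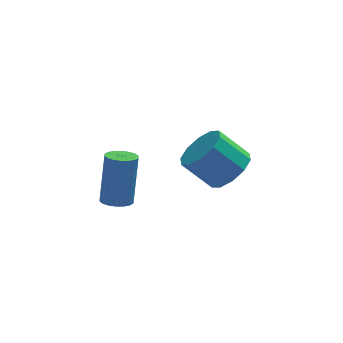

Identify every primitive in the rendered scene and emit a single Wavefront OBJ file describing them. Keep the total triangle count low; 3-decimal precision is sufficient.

v -3.308 -0.437 2.213
v -2.873 -0.889 2.271
v -2.597 -0.354 4.346
v -3.032 0.097 4.287
v -2.721 -0.666 2.194
v -2.445 -0.132 4.268
v -2.686 -0.398 2.12
v -2.41 0.137 4.194
v -2.774 -0.138 2.064
v -2.498 0.397 4.139
v -2.968 0.063 2.038
v -2.692 0.598 4.113
v -3.229 0.165 2.047
v -2.953 0.7 4.121
v -3.506 0.148 2.088
v -3.23 0.682 4.163
v -3.743 0.014 2.154
v -3.467 0.549 4.229
v -3.895 -0.208 2.232
v -3.619 0.326 4.306
v -3.93 -0.477 2.306
v -3.654 0.058 4.38
v -3.842 -0.737 2.361
v -3.566 -0.202 4.436
v -3.648 -0.938 2.387
v -3.372 -0.403 4.462
v -3.387 -1.04 2.379
v -3.111 -0.505 4.453
v -3.11 -1.022 2.337
v -2.834 -0.488 4.412
v 1.594 3.12 0.739
v 2.315 2.822 1.499
v 1.168 3.161 2.721
v 0.446 3.46 1.961
v 2.391 3.482 1.388
v 1.244 3.821 2.61
v 2.163 4.004 1.028
v 1.016 4.343 2.25
v 1.717 4.188 0.558
v 0.57 4.527 1.78
v 1.224 3.965 0.157
v 0.077 4.304 1.379
v 0.872 3.419 -0.021
v -0.275 3.758 1.201
v 0.796 2.759 0.09
v -0.351 3.098 1.312
v 1.024 2.237 0.45
v -0.123 2.576 1.672
v 1.47 2.053 0.92
v 0.323 2.392 2.142
v 1.963 2.276 1.321
v 0.816 2.615 2.543
f 2 1 5
f 2 5 3
f 3 5 6
f 3 6 4
f 5 1 7
f 5 7 6
f 6 7 8
f 6 8 4
f 7 1 9
f 7 9 8
f 8 9 10
f 8 10 4
f 9 1 11
f 9 11 10
f 10 11 12
f 10 12 4
f 11 1 13
f 11 13 12
f 12 13 14
f 12 14 4
f 13 1 15
f 13 15 14
f 14 15 16
f 14 16 4
f 15 1 17
f 15 17 16
f 16 17 18
f 16 18 4
f 17 1 19
f 17 19 18
f 18 19 20
f 18 20 4
f 19 1 21
f 19 21 20
f 20 21 22
f 20 22 4
f 21 1 23
f 21 23 22
f 22 23 24
f 22 24 4
f 23 1 25
f 23 25 24
f 24 25 26
f 24 26 4
f 25 1 27
f 25 27 26
f 26 27 28
f 26 28 4
f 27 1 29
f 27 29 28
f 28 29 30
f 28 30 4
f 29 1 2
f 29 2 30
f 30 2 3
f 30 3 4
f 32 31 35
f 32 35 33
f 33 35 36
f 33 36 34
f 35 31 37
f 35 37 36
f 36 37 38
f 36 38 34
f 37 31 39
f 37 39 38
f 38 39 40
f 38 40 34
f 39 31 41
f 39 41 40
f 40 41 42
f 40 42 34
f 41 31 43
f 41 43 42
f 42 43 44
f 42 44 34
f 43 31 45
f 43 45 44
f 44 45 46
f 44 46 34
f 45 31 47
f 45 47 46
f 46 47 48
f 46 48 34
f 47 31 49
f 47 49 48
f 48 49 50
f 48 50 34
f 49 31 51
f 49 51 50
f 50 51 52
f 50 52 34
f 51 31 32
f 51 32 52
f 52 32 33
f 52 33 34



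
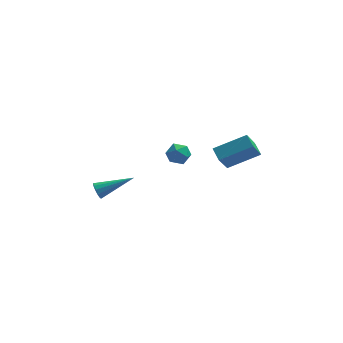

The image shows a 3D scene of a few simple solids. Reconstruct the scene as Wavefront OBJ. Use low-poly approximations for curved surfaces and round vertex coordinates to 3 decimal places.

v 0.52 1.538 1.717
v 1.102 1.389 1.256
v 0.858 0.611 2.444
v 1.44 0.462 1.983
v 1.438 1.096 2.398
v 1.229 1.668 1.948
v 0.731 0.332 1.752
v 0.522 0.904 1.302
v 1.233 0.644 1.278
v 1.669 1.116 1.677
v 0.291 0.884 2.023
v 0.727 1.356 2.422
v -3.379 0.798 -0.932
v -3.233 1.05 -1.398
v -1.401 1.102 -0.148
v -3.342 1.271 -1.21
v -3.462 1.342 -0.933
v -3.556 1.24 -0.656
v -3.594 0.997 -0.467
v -3.564 0.692 -0.425
v -3.475 0.42 -0.544
v -3.356 0.268 -0.787
v -3.244 0.285 -1.075
v -3.175 0.464 -1.318
v -3.171 0.75 -1.439
v 3.46 -0.929 2.16
v 2.953 -1.904 3.585
v 3.177 -0.233 2.535
v 2.67 -1.208 3.961
v 5.23 -0.652 2.979
v 4.723 -1.627 4.405
v 4.947 0.044 3.355
v 4.44 -0.931 4.78
f 1 12 6
f 1 6 2
f 1 2 8
f 1 8 11
f 1 11 12
f 2 6 10
f 6 12 5
f 12 11 3
f 11 8 7
f 8 2 9
f 4 10 5
f 4 5 3
f 4 3 7
f 4 7 9
f 4 9 10
f 5 10 6
f 3 5 12
f 7 3 11
f 9 7 8
f 10 9 2
f 14 13 16
f 14 16 15
f 16 13 17
f 16 17 15
f 17 13 18
f 17 18 15
f 18 13 19
f 18 19 15
f 19 13 20
f 19 20 15
f 20 13 21
f 20 21 15
f 21 13 22
f 21 22 15
f 22 13 23
f 22 23 15
f 23 13 24
f 23 24 15
f 24 13 25
f 24 25 15
f 25 13 14
f 25 14 15
f 27 29 26
f 30 27 26
f 26 29 28
f 28 30 26
f 27 33 29
f 31 27 30
f 31 33 27
f 29 33 28
f 32 30 28
f 28 33 32
f 32 31 30
f 33 31 32



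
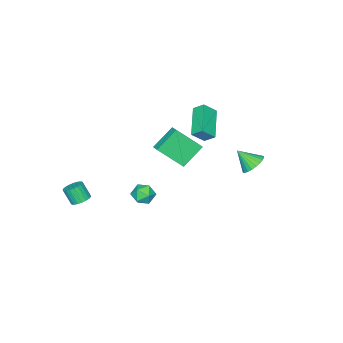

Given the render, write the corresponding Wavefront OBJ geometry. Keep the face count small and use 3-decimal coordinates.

v -1.885 4.274 1.583
v -1.223 4.693 1.748
v -1.555 3.386 2.517
v -1.429 4.823 1.944
v -1.703 4.87 2.085
v -2.005 4.825 2.15
v -2.289 4.697 2.128
v -2.511 4.505 2.023
v -2.638 4.277 1.851
v -2.65 4.049 1.639
v -2.546 3.855 1.418
v -2.341 3.725 1.222
v -2.066 3.678 1.081
v -1.764 3.722 1.016
v -1.48 3.85 1.038
v -1.258 4.043 1.143
v -1.131 4.271 1.314
v -1.119 4.499 1.527
v 4.018 1.667 1.223
v 4.46 1.207 0.837
v 3.08 0.933 1.023
v 3.522 0.473 0.637
v 3.608 0.541 1.375
v 4.188 0.995 1.499
v 3.352 1.145 0.361
v 3.932 1.599 0.485
v 4.049 0.884 0.304
v 4.207 0.511 0.931
v 3.333 1.629 0.929
v 3.491 1.256 1.556
v -4.334 -0.979 2.015
v -3.636 -1.381 2.764
v -4.514 -0.337 2.526
v -3.816 -0.739 3.276
v -2.744 0.159 1.144
v -2.046 -0.243 1.894
v -2.924 0.801 1.656
v -2.226 0.399 2.405
v -3.533 -2.287 -2.513
v -4.876 -1.942 -1.365
v -3.103 -1.634 -2.206
v -4.445 -1.289 -1.058
v -2.635 -3.551 -1.082
v -3.977 -3.206 0.066
v -2.204 -2.898 -0.775
v -3.547 -2.553 0.373
v 3.838 -3.471 -1.824
v 4.456 -3.424 -1.825
v 4.501 -3.981 -0.878
v 3.882 -4.029 -0.876
v 4.386 -3.211 -1.697
v 4.431 -3.768 -0.749
v 4.221 -3.044 -1.59
v 4.266 -3.601 -0.643
v 3.99 -2.95 -1.524
v 4.035 -3.507 -0.577
v 3.733 -2.947 -1.51
v 3.778 -3.504 -0.563
v 3.493 -3.034 -1.55
v 3.538 -3.591 -0.603
v 3.314 -3.197 -1.638
v 3.359 -3.754 -0.69
v 3.224 -3.407 -1.757
v 3.269 -3.965 -0.81
v 3.241 -3.629 -1.888
v 3.286 -4.186 -0.941
v 3.361 -3.823 -2.008
v 3.406 -4.38 -1.06
v 3.564 -3.956 -2.096
v 3.608 -4.514 -1.149
v 3.813 -4.006 -2.137
v 3.858 -4.563 -1.189
v 4.067 -3.963 -2.124
v 4.112 -4.52 -1.176
v 4.281 -3.835 -2.059
v 4.326 -4.392 -1.111
v 4.419 -3.644 -1.953
v 4.464 -4.202 -1.006
f 2 1 4
f 2 4 3
f 4 1 5
f 4 5 3
f 5 1 6
f 5 6 3
f 6 1 7
f 6 7 3
f 7 1 8
f 7 8 3
f 8 1 9
f 8 9 3
f 9 1 10
f 9 10 3
f 10 1 11
f 10 11 3
f 11 1 12
f 11 12 3
f 12 1 13
f 12 13 3
f 13 1 14
f 13 14 3
f 14 1 15
f 14 15 3
f 15 1 16
f 15 16 3
f 16 1 17
f 16 17 3
f 17 1 18
f 17 18 3
f 18 1 2
f 18 2 3
f 19 30 24
f 19 24 20
f 19 20 26
f 19 26 29
f 19 29 30
f 20 24 28
f 24 30 23
f 30 29 21
f 29 26 25
f 26 20 27
f 22 28 23
f 22 23 21
f 22 21 25
f 22 25 27
f 22 27 28
f 23 28 24
f 21 23 30
f 25 21 29
f 27 25 26
f 28 27 20
f 32 34 31
f 35 32 31
f 31 34 33
f 33 35 31
f 32 38 34
f 36 32 35
f 36 38 32
f 34 38 33
f 37 35 33
f 33 38 37
f 37 36 35
f 38 36 37
f 40 42 39
f 43 40 39
f 39 42 41
f 41 43 39
f 40 46 42
f 44 40 43
f 44 46 40
f 42 46 41
f 45 43 41
f 41 46 45
f 45 44 43
f 46 44 45
f 48 47 51
f 48 51 49
f 49 51 52
f 49 52 50
f 51 47 53
f 51 53 52
f 52 53 54
f 52 54 50
f 53 47 55
f 53 55 54
f 54 55 56
f 54 56 50
f 55 47 57
f 55 57 56
f 56 57 58
f 56 58 50
f 57 47 59
f 57 59 58
f 58 59 60
f 58 60 50
f 59 47 61
f 59 61 60
f 60 61 62
f 60 62 50
f 61 47 63
f 61 63 62
f 62 63 64
f 62 64 50
f 63 47 65
f 63 65 64
f 64 65 66
f 64 66 50
f 65 47 67
f 65 67 66
f 66 67 68
f 66 68 50
f 67 47 69
f 67 69 68
f 68 69 70
f 68 70 50
f 69 47 71
f 69 71 70
f 70 71 72
f 70 72 50
f 71 47 73
f 71 73 72
f 72 73 74
f 72 74 50
f 73 47 75
f 73 75 74
f 74 75 76
f 74 76 50
f 75 47 77
f 75 77 76
f 76 77 78
f 76 78 50
f 77 47 48
f 77 48 78
f 78 48 49
f 78 49 50



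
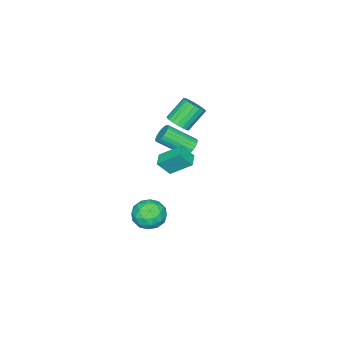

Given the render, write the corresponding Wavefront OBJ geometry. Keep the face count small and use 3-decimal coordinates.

v -2.81 -1.149 -0.921
v -2.431 -1.335 -1.441
v -1.571 -2.777 -0.3
v -1.95 -2.591 0.221
v -2.271 -1.142 -1.318
v -1.411 -2.584 -0.177
v -2.204 -0.951 -1.127
v -1.344 -2.393 0.014
v -2.242 -0.794 -0.9
v -1.382 -2.236 0.241
v -2.378 -0.698 -0.676
v -1.519 -2.141 0.465
v -2.589 -0.681 -0.495
v -1.729 -2.123 0.646
v -2.838 -0.744 -0.388
v -1.978 -2.186 0.754
v -3.082 -0.877 -0.372
v -2.223 -2.319 0.769
v -3.279 -1.058 -0.451
v -2.42 -2.5 0.69
v -3.395 -1.254 -0.612
v -2.536 -2.696 0.529
v -3.41 -1.432 -0.826
v -2.55 -2.874 0.315
v -3.321 -1.561 -1.056
v -2.461 -3.003 0.085
v -3.143 -1.619 -1.263
v -2.284 -3.061 -0.122
v -2.908 -1.595 -1.41
v -2.049 -3.037 -0.269
v -2.656 -1.495 -1.473
v -1.796 -2.937 -0.332
v 3.357 2.002 3.038
v 3.798 1.472 3.869
v 2.904 3.131 3.999
v 3.346 2.601 4.83
v 4.074 2.399 2.91
v 4.516 1.869 3.741
v 3.622 3.528 3.871
v 4.063 2.998 4.702
v 1.74 0.307 -3.833
v 2.479 0.123 -3.063
v 1.361 -1.403 -3.877
v 2.1 -1.587 -3.107
v 1.191 -1.049 -2.868
v 1.426 0.008 -2.841
v 2.414 -1.288 -4.099
v 2.649 -0.231 -4.072
v 2.896 -0.863 -3.227
v 2.14 -0.715 -2.466
v 1.7 -0.565 -4.474
v 0.944 -0.417 -3.713
v 2.143 0.365 -3.444
v 1.697 -1.645 -3.496
v 1.163 -1.329 -3.356
v 1.597 -1.437 -2.903
v 1.524 0.298 -3.313
v 1.958 0.19 -2.861
v 1.201 -0.499 -2.746
v 1.882 -1.47 -4.079
v 2.316 -1.578 -3.627
v 2.243 0.157 -4.037
v 2.677 0.049 -3.584
v 2.639 -0.781 -4.194
v 2.822 -0.322 -3.088
v 2.599 -1.328 -3.114
v 2.784 -1.152 -3.697
v 2.922 -0.531 -3.681
v 2.378 -0.235 -2.641
v 2.155 -1.241 -2.667
v 1.621 -0.924 -2.526
v 1.758 -0.303 -2.51
v 2.623 -0.815 -2.738
v 1.685 -0.039 -4.273
v 1.462 -1.045 -4.299
v 2.082 -0.977 -4.43
v 2.219 -0.356 -4.414
v 1.241 0.048 -3.826
v 1.018 -0.958 -3.852
v 0.918 -0.749 -3.259
v 1.056 -0.128 -3.243
v 1.217 -0.465 -4.202
v -0.8 -0.633 2.635
v -0.218 -0.544 3.132
v -1.279 -0.138 4.301
v -1.86 -0.227 3.805
v -0.244 -0.251 3.007
v -1.305 0.156 4.176
v -0.366 -0.023 2.817
v -1.427 0.383 3.986
v -0.563 0.099 2.596
v -1.624 0.505 3.765
v -0.801 0.094 2.382
v -1.862 0.5 3.551
v -1.039 -0.036 2.211
v -2.099 0.37 3.381
v -1.235 -0.27 2.114
v -2.296 0.136 3.284
v -1.356 -0.566 2.107
v -2.417 -0.16 3.277
v -1.381 -0.874 2.192
v -2.442 -0.468 3.361
v -1.305 -1.14 2.353
v -2.366 -0.734 3.522
v -1.142 -1.319 2.563
v -2.203 -0.913 3.732
v -0.92 -1.379 2.785
v -1.981 -0.973 3.954
v -0.677 -1.31 2.982
v -1.737 -0.904 4.151
v -0.455 -1.124 3.118
v -1.516 -0.718 4.288
v -0.293 -0.853 3.172
v -1.353 -0.447 4.341
f 2 1 5
f 2 5 3
f 3 5 6
f 3 6 4
f 5 1 7
f 5 7 6
f 6 7 8
f 6 8 4
f 7 1 9
f 7 9 8
f 8 9 10
f 8 10 4
f 9 1 11
f 9 11 10
f 10 11 12
f 10 12 4
f 11 1 13
f 11 13 12
f 12 13 14
f 12 14 4
f 13 1 15
f 13 15 14
f 14 15 16
f 14 16 4
f 15 1 17
f 15 17 16
f 16 17 18
f 16 18 4
f 17 1 19
f 17 19 18
f 18 19 20
f 18 20 4
f 19 1 21
f 19 21 20
f 20 21 22
f 20 22 4
f 21 1 23
f 21 23 22
f 22 23 24
f 22 24 4
f 23 1 25
f 23 25 24
f 24 25 26
f 24 26 4
f 25 1 27
f 25 27 26
f 26 27 28
f 26 28 4
f 27 1 29
f 27 29 28
f 28 29 30
f 28 30 4
f 29 1 31
f 29 31 30
f 30 31 32
f 30 32 4
f 31 1 2
f 31 2 32
f 32 2 3
f 32 3 4
f 34 36 33
f 37 34 33
f 33 36 35
f 35 37 33
f 34 40 36
f 38 34 37
f 38 40 34
f 36 40 35
f 39 37 35
f 35 40 39
f 39 38 37
f 40 38 39
f 41 78 57
f 78 52 81
f 57 81 46
f 78 81 57
f 41 57 53
f 57 46 58
f 53 58 42
f 57 58 53
f 41 53 62
f 53 42 63
f 62 63 48
f 53 63 62
f 41 62 74
f 62 48 77
f 74 77 51
f 62 77 74
f 41 74 78
f 74 51 82
f 78 82 52
f 74 82 78
f 42 58 69
f 58 46 72
f 69 72 50
f 58 72 69
f 46 81 59
f 81 52 80
f 59 80 45
f 81 80 59
f 52 82 79
f 82 51 75
f 79 75 43
f 82 75 79
f 51 77 76
f 77 48 64
f 76 64 47
f 77 64 76
f 48 63 68
f 63 42 65
f 68 65 49
f 63 65 68
f 44 70 56
f 70 50 71
f 56 71 45
f 70 71 56
f 44 56 54
f 56 45 55
f 54 55 43
f 56 55 54
f 44 54 61
f 54 43 60
f 61 60 47
f 54 60 61
f 44 61 66
f 61 47 67
f 66 67 49
f 61 67 66
f 44 66 70
f 66 49 73
f 70 73 50
f 66 73 70
f 45 71 59
f 71 50 72
f 59 72 46
f 71 72 59
f 43 55 79
f 55 45 80
f 79 80 52
f 55 80 79
f 47 60 76
f 60 43 75
f 76 75 51
f 60 75 76
f 49 67 68
f 67 47 64
f 68 64 48
f 67 64 68
f 50 73 69
f 73 49 65
f 69 65 42
f 73 65 69
f 84 83 87
f 84 87 85
f 85 87 88
f 85 88 86
f 87 83 89
f 87 89 88
f 88 89 90
f 88 90 86
f 89 83 91
f 89 91 90
f 90 91 92
f 90 92 86
f 91 83 93
f 91 93 92
f 92 93 94
f 92 94 86
f 93 83 95
f 93 95 94
f 94 95 96
f 94 96 86
f 95 83 97
f 95 97 96
f 96 97 98
f 96 98 86
f 97 83 99
f 97 99 98
f 98 99 100
f 98 100 86
f 99 83 101
f 99 101 100
f 100 101 102
f 100 102 86
f 101 83 103
f 101 103 102
f 102 103 104
f 102 104 86
f 103 83 105
f 103 105 104
f 104 105 106
f 104 106 86
f 105 83 107
f 105 107 106
f 106 107 108
f 106 108 86
f 107 83 109
f 107 109 108
f 108 109 110
f 108 110 86
f 109 83 111
f 109 111 110
f 110 111 112
f 110 112 86
f 111 83 113
f 111 113 112
f 112 113 114
f 112 114 86
f 113 83 84
f 113 84 114
f 114 84 85
f 114 85 86

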